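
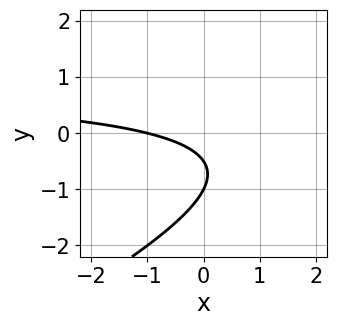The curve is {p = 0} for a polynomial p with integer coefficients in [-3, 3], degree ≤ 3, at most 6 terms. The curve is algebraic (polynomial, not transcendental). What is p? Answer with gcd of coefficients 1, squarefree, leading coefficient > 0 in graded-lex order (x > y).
x*y - 2*y^2 - x - 3*y - 1

First, deg p = 2. A generic line meets the curve in up to 2 points.
Then, against the integer gridlines: it crosses the y-axis at the gridline y = -1; one x-axis crossing is at x = -1.
Finally, matching integer coefficients to the picture gives p.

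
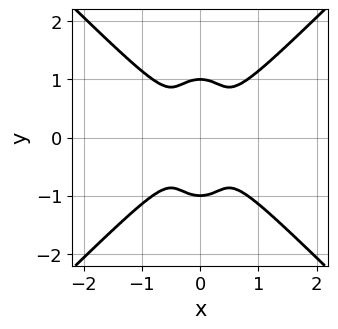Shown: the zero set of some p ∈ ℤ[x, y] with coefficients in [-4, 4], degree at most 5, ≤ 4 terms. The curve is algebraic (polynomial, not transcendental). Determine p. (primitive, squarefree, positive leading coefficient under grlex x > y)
First, the degree is 4 — the shape is more complex than any degree-3 curve.
Then, symmetries: the y ↦ −y reflection is a symmetry, so y appears only in even powers; the x ↦ −x reflection is a symmetry, so x appears only in even powers.
Then, against the integer gridlines: the y-axis gridline crossings are at y ∈ {-1, 1}.
Finally, these observations pin down the coefficients.

3*x^4 - 2*x^2*y^2 - y^4 + y^2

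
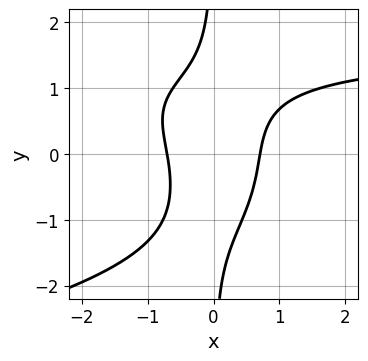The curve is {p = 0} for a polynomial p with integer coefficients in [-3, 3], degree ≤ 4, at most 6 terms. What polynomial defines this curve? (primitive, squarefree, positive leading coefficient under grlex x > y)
x*y^3 + x^2*y - 2*x^2 + 1

1. Degree: a generic line meets the curve in up to 4 points, so deg p = 4.
2. Checking where it meets the axes: it misses every integer gridline on the y-axis.
3. Solving for integer coefficients yields p as stated.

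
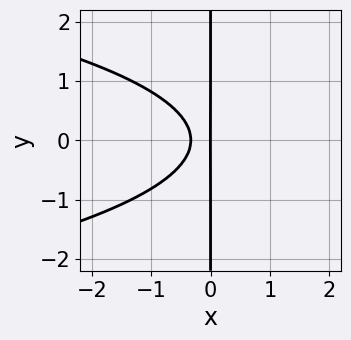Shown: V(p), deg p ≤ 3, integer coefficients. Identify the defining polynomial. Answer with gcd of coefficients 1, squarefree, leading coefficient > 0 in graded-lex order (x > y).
3*x*y^2 + 3*x^2 + x

deg p = 3. A generic line meets the curve in up to 3 points.
Symmetries: mirror symmetry y ↦ −y ⇒ only even powers of y.
Observable constraints: the visible y-axis segment lies entirely on the curve; it crosses the x-axis at the gridline x = 0.
Solving for integer coefficients yields p as stated.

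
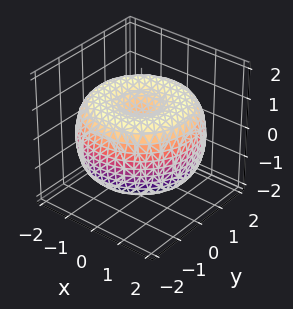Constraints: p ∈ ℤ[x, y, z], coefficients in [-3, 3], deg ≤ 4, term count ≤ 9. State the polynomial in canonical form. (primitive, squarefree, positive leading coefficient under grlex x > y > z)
x^4 + 2*x^2*y^2 + y^4 - 3*x^2 - 3*y^2 + 3*z^2 - 2

First, deg p = 4.
Next, symmetries: every cross-section ⟂ z is a circle, so x, y appear only via x² + y².
Next, from the visible intercepts: a circular section at z = 0 has radius between 1 and 2.
Finally, putting this together gives p.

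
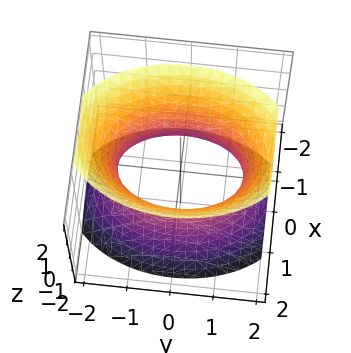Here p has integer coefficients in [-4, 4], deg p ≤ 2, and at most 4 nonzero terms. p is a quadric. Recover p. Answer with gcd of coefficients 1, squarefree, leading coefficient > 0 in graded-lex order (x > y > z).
2*x^2 + y^2 - z^2 - 2

(a) The degree is 2 — an hourglass — one-sheet hyperboloid; a quadric.
(b) Symmetries: mirror symmetry z ↦ −z ⇒ only even powers of z; the x ↦ −x reflection is a symmetry, so x appears only in even powers; it's symmetric under y → −y, forcing even powers of y.
(c) Checking where it meets the axes: the x-axis gridline crossings are at x ∈ {-1, 1}; it misses every integer gridline on the z-axis.
(d) Putting this together gives p.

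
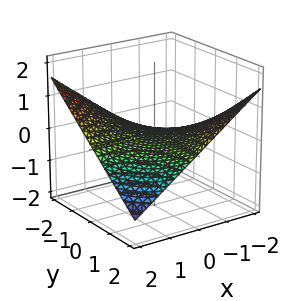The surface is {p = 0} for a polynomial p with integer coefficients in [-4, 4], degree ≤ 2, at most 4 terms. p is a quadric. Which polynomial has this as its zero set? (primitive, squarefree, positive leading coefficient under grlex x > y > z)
x*y + 3*z

1. The degree is 2 — a saddle surface; a quadric.
2. Checking where it meets the axes: the visible x-axis segment lies entirely on the surface; it meets the z-axis at z = 0 (among the integer gridlines); the visible y-axis segment lies entirely on the surface.
3. Solving for integer coefficients yields p as stated.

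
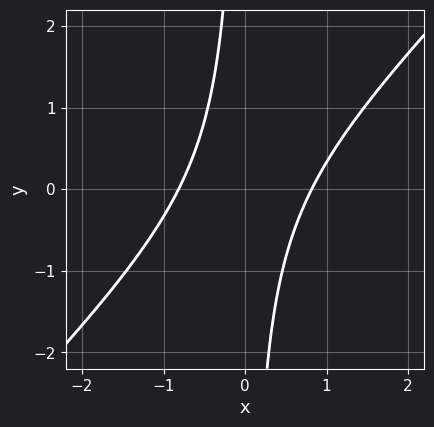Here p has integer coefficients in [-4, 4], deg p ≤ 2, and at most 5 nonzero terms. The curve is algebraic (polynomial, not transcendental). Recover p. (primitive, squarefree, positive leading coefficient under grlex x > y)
3*x^2 - 3*x*y - 2

First, degree: the shape is more complex than any degree-1 curve, so deg p = 2.
Next, reading off the gridlines: it misses every integer gridline on the y-axis.
Finally, fitting integer coefficients to these (and the overall shape) gives p.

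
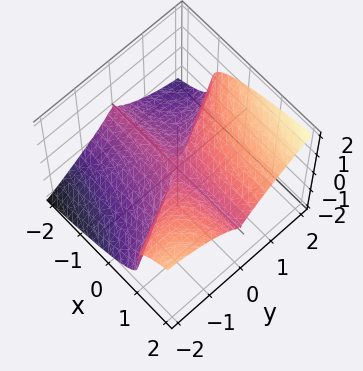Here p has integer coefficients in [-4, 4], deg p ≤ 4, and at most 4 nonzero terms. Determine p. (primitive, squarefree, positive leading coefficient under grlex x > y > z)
2*x*y^2 + y^3 - 3*z^3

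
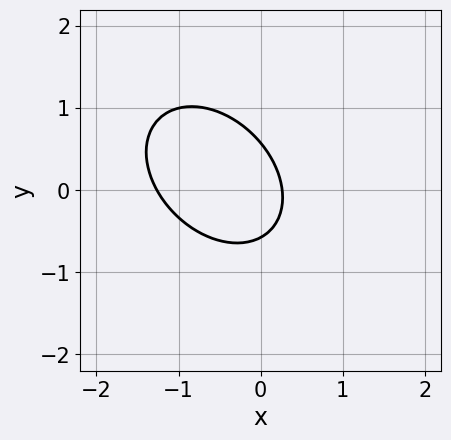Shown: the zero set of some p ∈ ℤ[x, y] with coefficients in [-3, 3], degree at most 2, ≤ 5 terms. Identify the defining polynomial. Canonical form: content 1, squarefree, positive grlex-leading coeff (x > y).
Degree: the shape is more complex than any degree-1 curve, so deg p = 2.
Solving for integer coefficients yields p as stated.

3*x^2 + 2*x*y + 3*y^2 + 3*x - 1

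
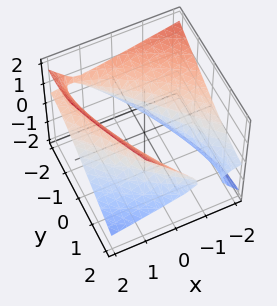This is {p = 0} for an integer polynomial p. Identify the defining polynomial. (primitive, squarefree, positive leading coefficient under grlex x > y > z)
1. Degree: no degree-1 surface has this shape, so deg p = 2.
2. Observable constraints: the surface avoids every integer z-axis point in the box.
3. Matching integer coefficients to the picture gives p.

x^2 + 2*x*y + 3*x*z + y^2 - 3*z^2 - 2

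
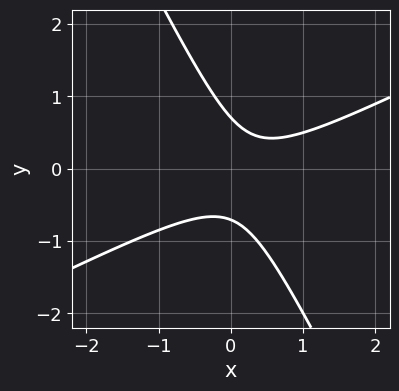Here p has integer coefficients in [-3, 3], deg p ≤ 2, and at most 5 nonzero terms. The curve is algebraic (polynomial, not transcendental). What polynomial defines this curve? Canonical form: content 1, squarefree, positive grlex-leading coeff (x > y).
The degree is 2 — the shape is more complex than any degree-1 curve.
From the axis intercepts and sections: the curve avoids every integer x-axis point in the box.
Solving for integer coefficients yields p as stated.

2*x^2 - 3*x*y - 2*y^2 - x + 1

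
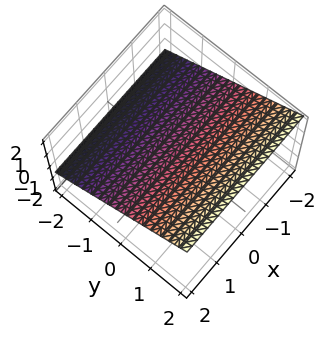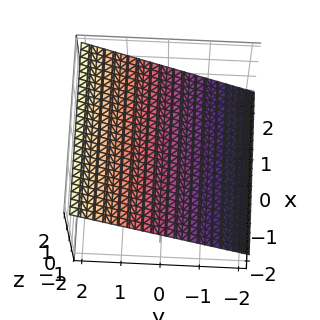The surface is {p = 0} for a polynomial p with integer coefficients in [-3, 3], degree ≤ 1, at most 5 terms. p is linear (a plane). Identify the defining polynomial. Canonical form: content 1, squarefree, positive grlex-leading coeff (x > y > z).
(a) deg p = 1. Every cross-section is a straight line — this is a plane.
(b) Against the integer gridlines: one y-axis crossing is at y = -1; it misses every integer gridline on the x-axis.
(c) Solving for integer coefficients yields p as stated.

2*y - 3*z + 2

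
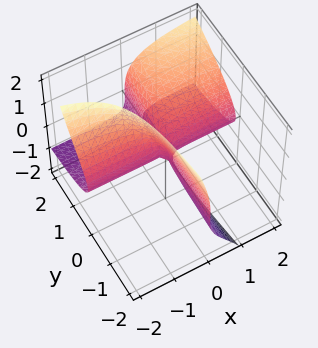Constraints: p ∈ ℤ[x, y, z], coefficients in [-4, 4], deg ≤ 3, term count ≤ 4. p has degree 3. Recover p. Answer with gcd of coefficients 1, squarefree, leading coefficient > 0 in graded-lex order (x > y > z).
2*x*y*z - 3*x*z^2 - z^3 + 3*x*y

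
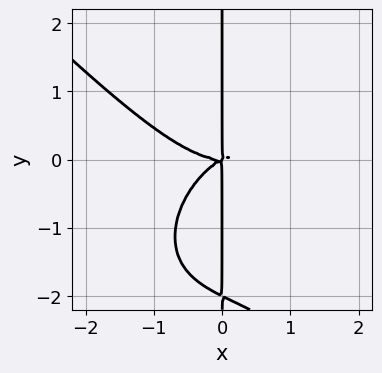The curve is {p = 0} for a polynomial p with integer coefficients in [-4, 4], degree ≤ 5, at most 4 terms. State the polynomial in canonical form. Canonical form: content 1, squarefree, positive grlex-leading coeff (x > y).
x^4 + x*y^3 - x^2*y + 2*x*y^2

(a) The degree is 4 — no degree-3 curve has this shape.
(b) Against the integer gridlines: the visible y-axis segment lies entirely on the curve.
(c) These observations pin down the coefficients.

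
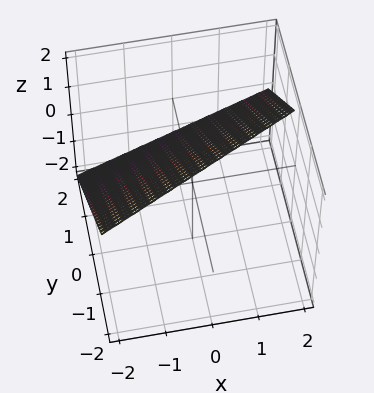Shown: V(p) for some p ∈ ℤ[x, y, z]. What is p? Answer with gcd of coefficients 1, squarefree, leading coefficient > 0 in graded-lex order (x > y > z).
x - 2*y - 2*z + 2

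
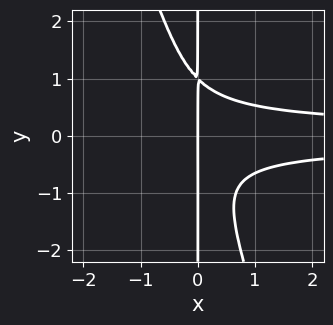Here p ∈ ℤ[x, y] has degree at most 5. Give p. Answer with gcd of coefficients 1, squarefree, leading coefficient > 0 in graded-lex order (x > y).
3*x^2*y^2 + x*y^3 - x

Degree: a generic line meets the curve in up to 4 points, so deg p = 4.
From the axis intercepts and sections: the visible y-axis segment lies entirely on the curve; it meets the x-axis at x = 0 (among the integer gridlines).
Fitting integer coefficients to these (and the overall shape) gives p.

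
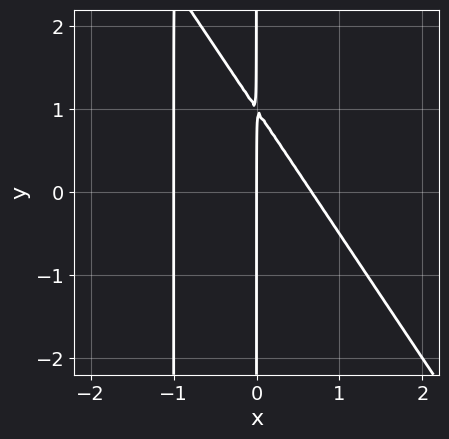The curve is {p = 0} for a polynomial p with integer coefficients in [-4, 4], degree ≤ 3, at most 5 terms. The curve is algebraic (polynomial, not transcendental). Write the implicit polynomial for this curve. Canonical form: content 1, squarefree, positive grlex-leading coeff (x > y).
First, degree: the shape is more complex than any degree-2 curve, so deg p = 3.
Then, checking where it meets the axes: the visible y-axis segment lies entirely on the curve; among the integer gridlines, it crosses the x-axis at x ∈ {-1, 0}.
Finally, the integer polynomial consistent with all of this is the stated p.

3*x^3 + 2*x^2*y + x^2 + 2*x*y - 2*x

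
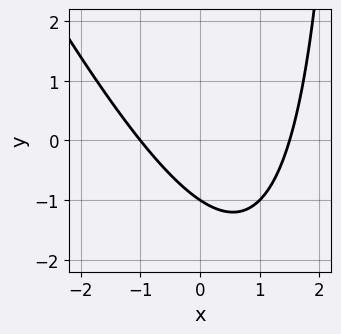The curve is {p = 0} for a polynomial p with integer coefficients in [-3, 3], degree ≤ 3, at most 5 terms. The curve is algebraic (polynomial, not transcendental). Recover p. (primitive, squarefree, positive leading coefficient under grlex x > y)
First, degree: no degree-1 curve has this shape, so deg p = 2.
Next, checking where it meets the axes: one y-axis crossing is at y = -1; one x-axis crossing is at x = -1.
Finally, matching integer coefficients to the picture gives p.

2*x^2 + x*y - x - 3*y - 3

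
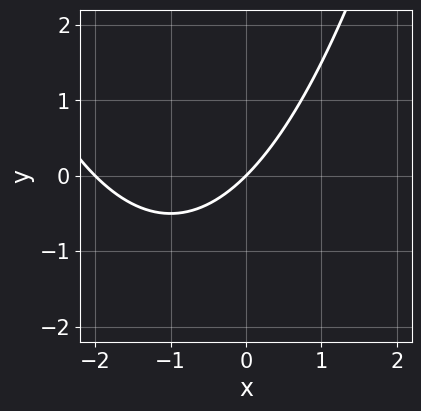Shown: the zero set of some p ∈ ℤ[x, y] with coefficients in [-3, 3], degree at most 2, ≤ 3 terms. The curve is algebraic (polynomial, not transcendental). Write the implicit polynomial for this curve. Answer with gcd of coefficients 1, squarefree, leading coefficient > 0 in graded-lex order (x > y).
(a) Degree: no degree-1 curve has this shape, so deg p = 2.
(b) Observable constraints: one y-axis crossing is at y = 0; the x-axis gridline crossings are at x ∈ {-2, 0}.
(c) Putting this together gives p.

x^2 + 2*x - 2*y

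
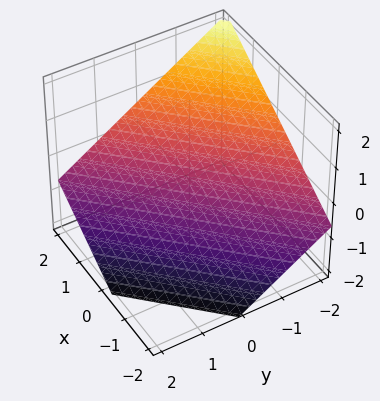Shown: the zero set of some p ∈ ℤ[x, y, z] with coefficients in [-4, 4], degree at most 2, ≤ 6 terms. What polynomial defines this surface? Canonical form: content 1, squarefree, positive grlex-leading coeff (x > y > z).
2*x - 2*y - 3*z - 2

First, the degree is 1 — every cross-section is a straight line — this is a plane.
Next, checking where it meets the axes: one y-axis crossing is at y = -1; it meets the x-axis at x = 1 (among the integer gridlines).
Finally, solving for integer coefficients yields p as stated.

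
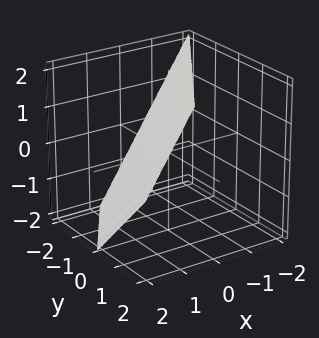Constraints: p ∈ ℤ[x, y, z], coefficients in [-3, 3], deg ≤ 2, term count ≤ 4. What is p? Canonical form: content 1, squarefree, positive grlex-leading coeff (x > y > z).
3*x - 2*y + 2*z - 2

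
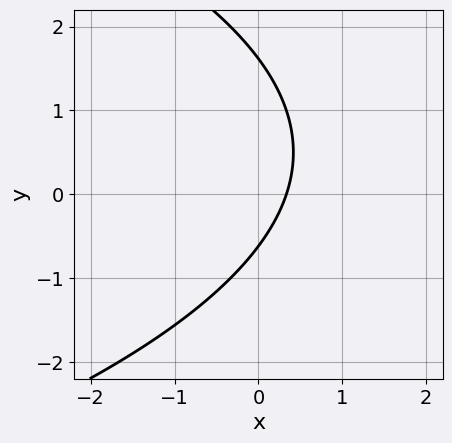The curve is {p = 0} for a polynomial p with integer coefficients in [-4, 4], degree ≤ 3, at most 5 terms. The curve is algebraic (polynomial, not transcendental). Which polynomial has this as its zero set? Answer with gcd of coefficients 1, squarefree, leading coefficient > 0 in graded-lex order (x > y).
y^2 + 3*x - y - 1

1. Degree: a generic line meets the curve in up to 2 points, so deg p = 2.
2. The integer polynomial consistent with all of this is the stated p.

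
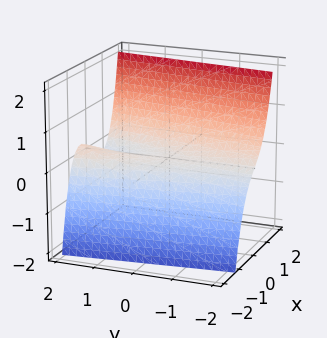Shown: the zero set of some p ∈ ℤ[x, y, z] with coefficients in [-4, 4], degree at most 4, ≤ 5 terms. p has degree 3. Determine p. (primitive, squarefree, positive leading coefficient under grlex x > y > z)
2*x^3 - x*y - 3*z

1. deg p = 3. No degree-2 surface has this shape.
2. Checking where it meets the axes: every point of the y-axis in the box is on the surface; one x-axis crossing is at x = 0; it meets the z-axis at z = 0 (among the integer gridlines).
3. These observations pin down the coefficients.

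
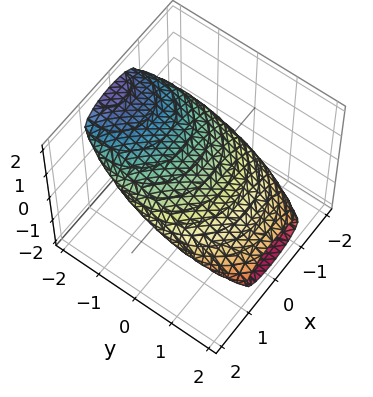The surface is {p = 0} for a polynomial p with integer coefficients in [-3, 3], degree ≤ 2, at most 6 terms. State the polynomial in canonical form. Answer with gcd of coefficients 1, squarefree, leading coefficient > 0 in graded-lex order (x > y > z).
x^2 + y^2 + 3*y*z + 3*z^2 - 2

First, the degree is 2 — no degree-1 surface has this shape.
Finally, matching integer coefficients to the picture gives p.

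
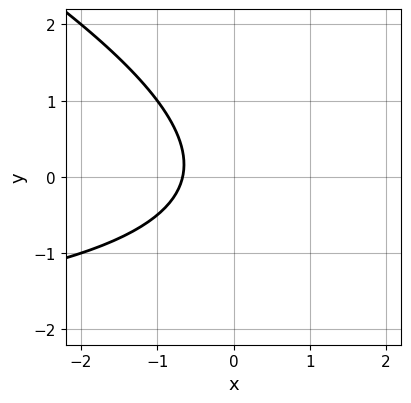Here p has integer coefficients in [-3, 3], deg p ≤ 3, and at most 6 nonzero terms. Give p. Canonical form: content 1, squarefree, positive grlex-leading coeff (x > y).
x*y + 2*y^2 + 3*x + 2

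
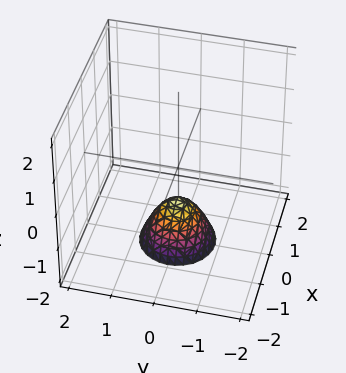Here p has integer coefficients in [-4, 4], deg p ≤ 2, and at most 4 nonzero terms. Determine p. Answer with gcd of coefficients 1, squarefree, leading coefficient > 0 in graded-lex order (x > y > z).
1. The degree is 2 — no degree-1 surface has this shape.
2. Symmetry: every cross-section ⟂ z is a circle, so x, y appear only via x² + y².
3. Reading off the gridlines: it meets the z-axis at z = -1 (among the integer gridlines); a circular section at z = -2 has radius between 0 and 1.
4. Solving for integer coefficients yields p as stated.

3*x^2 + 3*y^2 + 2*z + 2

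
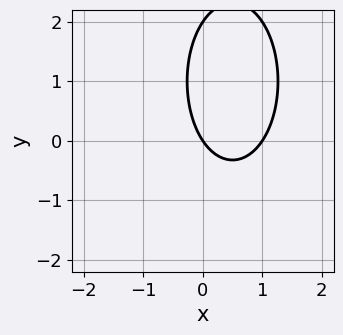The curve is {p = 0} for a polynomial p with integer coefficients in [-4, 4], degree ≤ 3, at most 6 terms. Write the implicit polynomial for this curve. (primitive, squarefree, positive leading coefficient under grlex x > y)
3*x^2 + y^2 - 3*x - 2*y

First, the degree is 2 — the shape is more complex than any degree-1 curve.
Next, from the axis intercepts and sections: among the integer gridlines, it crosses the x-axis at x ∈ {0, 1}; among the integer gridlines, it crosses the y-axis at y ∈ {0, 2}.
Finally, fitting integer coefficients to these (and the overall shape) gives p.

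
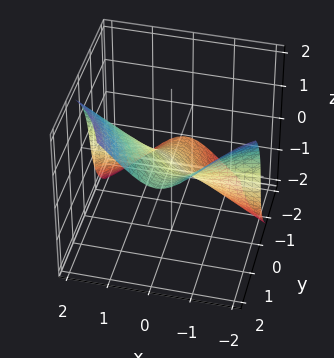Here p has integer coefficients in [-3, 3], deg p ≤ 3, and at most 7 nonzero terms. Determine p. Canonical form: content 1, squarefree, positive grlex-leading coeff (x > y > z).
3*x^2*y - z^3 + 2*x + 2*y - 3*z

Degree: a generic line meets the surface in up to 3 points, so deg p = 3.
From the visible intercepts: it meets the z-axis at z = 0 (among the integer gridlines); it meets the x-axis at x = 0 (among the integer gridlines).
Assembling these constraints gives the stated polynomial.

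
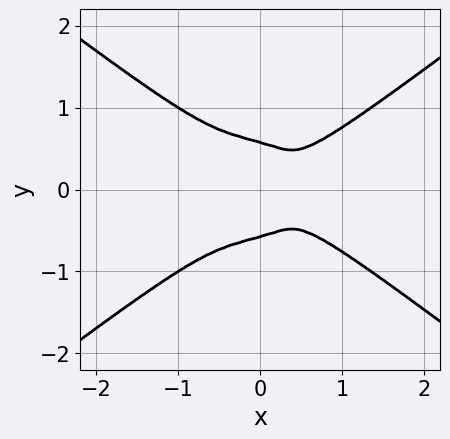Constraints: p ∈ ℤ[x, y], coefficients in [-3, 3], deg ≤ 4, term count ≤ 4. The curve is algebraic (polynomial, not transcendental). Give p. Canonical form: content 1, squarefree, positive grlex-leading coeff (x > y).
x^4 - 3*y^4 - x*y^2 + y^2

1. The degree is 4 — the shape is more complex than any degree-3 curve.
2. Symmetries: it's symmetric under y → −y, forcing even powers of y.
3. These observations pin down the coefficients.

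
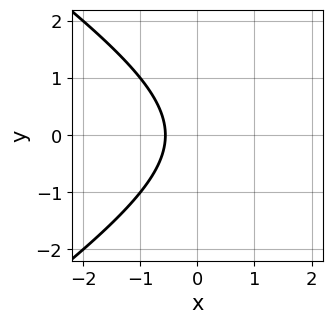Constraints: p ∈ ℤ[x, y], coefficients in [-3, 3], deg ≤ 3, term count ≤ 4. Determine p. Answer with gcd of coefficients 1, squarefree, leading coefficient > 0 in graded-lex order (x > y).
1. The degree is 2 — the shape is more complex than any degree-1 curve.
2. Symmetries: mirror symmetry y ↦ −y ⇒ only even powers of y.
3. Checking where it meets the axes: it misses every integer gridline on the y-axis.
4. Together with the visible shape, these determine p as stated.

x^2 - 2*y^2 - 3*x - 2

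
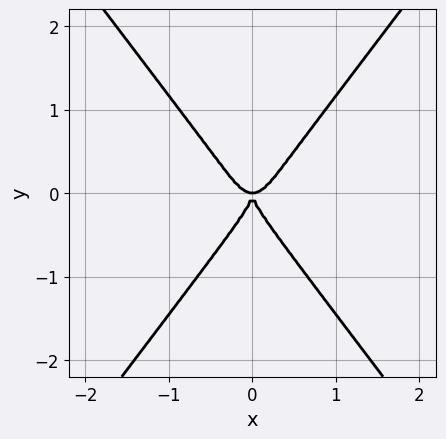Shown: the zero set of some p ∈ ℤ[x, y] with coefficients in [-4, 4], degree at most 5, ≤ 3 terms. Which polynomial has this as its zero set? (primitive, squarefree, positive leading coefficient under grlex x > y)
1. deg p = 4.
2. Symmetries: mirror symmetry x ↦ −x ⇒ only even powers of x.
3. From the visible intercepts: it meets the y-axis at y = 0 (among the integer gridlines); one x-axis crossing is at x = 0.
4. Together with the visible shape, these determine p as stated.

3*x^4 - y^4 - x^2*y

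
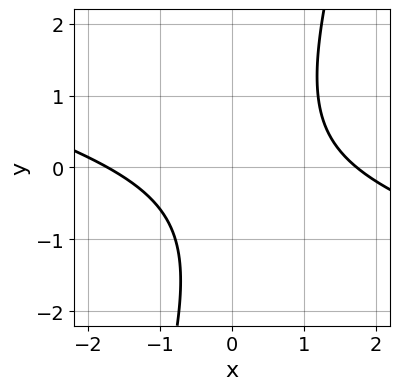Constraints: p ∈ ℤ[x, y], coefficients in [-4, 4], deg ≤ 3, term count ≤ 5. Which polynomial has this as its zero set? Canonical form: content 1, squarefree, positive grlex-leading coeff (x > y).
x^2 + 3*x*y - y^2 - y - 3

1. deg p = 2. A generic line meets the curve in up to 2 points.
2. From the visible intercepts: no y-intercept at any integer in the box.
3. These observations pin down the coefficients.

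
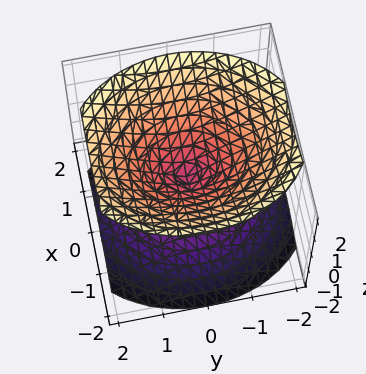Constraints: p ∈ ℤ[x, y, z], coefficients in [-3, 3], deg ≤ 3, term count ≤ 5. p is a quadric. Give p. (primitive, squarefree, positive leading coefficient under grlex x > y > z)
First, there are 2 components. Treating them together as one polynomial.
Next, degree: a double cone through the origin; a quadric, so deg p = 2.
Then, symmetries: it's symmetric under z → −z, forcing even powers of z; the y ↦ −y reflection is a symmetry, so y appears only in even powers; mirror symmetry x ↦ −x ⇒ only even powers of x.
Then, against the integer gridlines: it crosses the z-axis at the gridline z = 0; it meets the x-axis at x = 0 (among the integer gridlines); one y-axis crossing is at y = 0.
Finally, the integer polynomial consistent with all of this is the stated p.

3*x^2 + 2*y^2 - 3*z^2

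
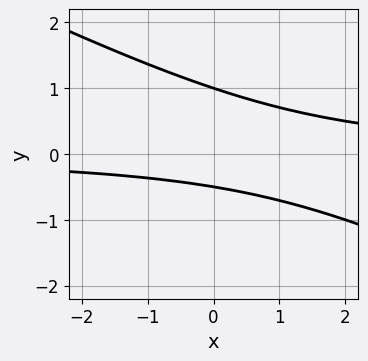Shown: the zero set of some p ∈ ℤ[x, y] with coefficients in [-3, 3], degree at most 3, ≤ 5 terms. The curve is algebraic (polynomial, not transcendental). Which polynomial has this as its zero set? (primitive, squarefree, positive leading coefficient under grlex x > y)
x*y + 2*y^2 - y - 1

Degree: the shape is more complex than any degree-1 curve, so deg p = 2.
Reading off the gridlines: it misses every integer gridline on the x-axis; one y-axis crossing is at y = 1.
The integer polynomial consistent with all of this is the stated p.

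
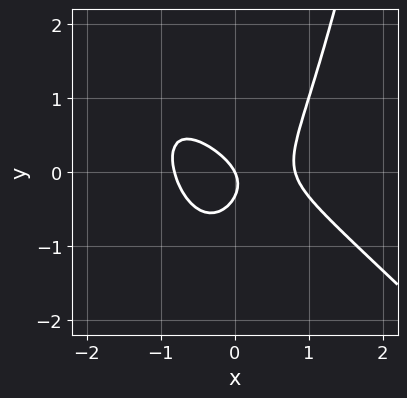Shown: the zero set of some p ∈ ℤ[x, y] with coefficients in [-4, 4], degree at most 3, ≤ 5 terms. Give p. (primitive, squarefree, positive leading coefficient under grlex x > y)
3*x^3 + 3*x^2*y - 3*y^2 - 2*x - y

First, the degree is 3 — a generic line meets the curve in up to 3 points.
Next, from the visible intercepts: one y-axis crossing is at y = 0; one x-axis crossing is at x = 0.
Finally, the integer polynomial consistent with all of this is the stated p.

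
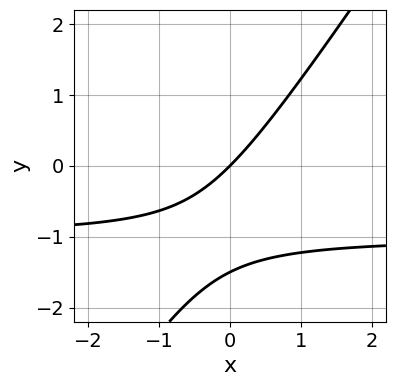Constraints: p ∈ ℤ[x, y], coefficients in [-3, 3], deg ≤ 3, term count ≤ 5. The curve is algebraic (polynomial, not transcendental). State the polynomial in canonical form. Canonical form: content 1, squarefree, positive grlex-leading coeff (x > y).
(a) deg p = 2. A generic line meets the curve in up to 2 points.
(b) Reading off the gridlines: one y-axis crossing is at y = 0; it meets the x-axis at x = 0 (among the integer gridlines).
(c) Assembling these constraints gives the stated polynomial.

3*x*y - 2*y^2 + 3*x - 3*y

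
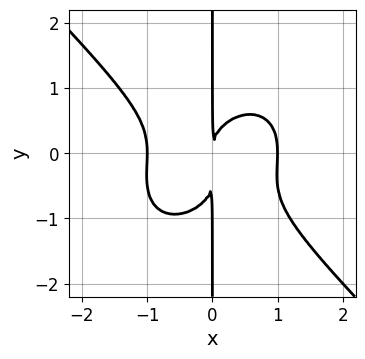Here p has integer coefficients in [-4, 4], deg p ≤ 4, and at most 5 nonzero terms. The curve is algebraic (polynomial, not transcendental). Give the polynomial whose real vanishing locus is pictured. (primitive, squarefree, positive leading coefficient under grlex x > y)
2*x^4 + 2*x*y^3 + x*y^2 - 2*x^2

1. The degree is 4 — the shape is more complex than any degree-3 curve.
2. Reading off the gridlines: among the integer gridlines, it crosses the x-axis at x ∈ {-1, 1}; the visible y-axis segment lies entirely on the curve.
3. Matching integer coefficients to the picture gives p.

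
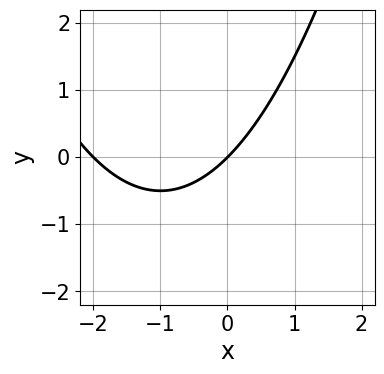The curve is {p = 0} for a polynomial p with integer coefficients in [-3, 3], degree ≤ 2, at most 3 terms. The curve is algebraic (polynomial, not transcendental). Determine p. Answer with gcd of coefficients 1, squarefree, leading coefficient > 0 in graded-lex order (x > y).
(a) The degree is 2 — the shape is more complex than any degree-1 curve.
(b) Against the integer gridlines: one y-axis crossing is at y = 0; the x-axis gridline crossings are at x ∈ {-2, 0}.
(c) These observations pin down the coefficients.

x^2 + 2*x - 2*y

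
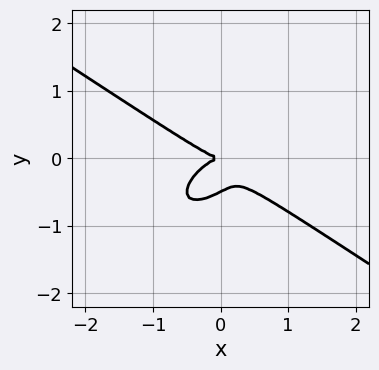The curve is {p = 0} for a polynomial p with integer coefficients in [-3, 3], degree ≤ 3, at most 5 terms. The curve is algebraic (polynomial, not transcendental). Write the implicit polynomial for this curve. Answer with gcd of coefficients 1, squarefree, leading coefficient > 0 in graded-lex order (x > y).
x^3 - x*y^2 + 2*y^3 + y^2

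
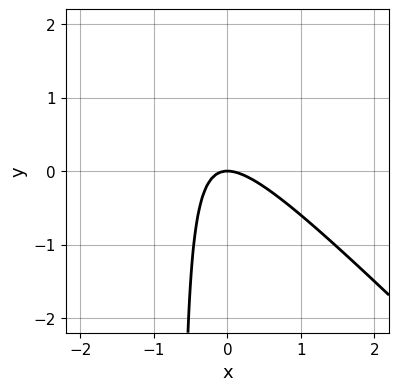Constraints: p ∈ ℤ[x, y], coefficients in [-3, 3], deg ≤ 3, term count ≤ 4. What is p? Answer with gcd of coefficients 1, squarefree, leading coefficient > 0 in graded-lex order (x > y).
3*x^2 + 3*x*y + 2*y

First, deg p = 2.
Next, reading off the gridlines: it meets the x-axis at x = 0 (among the integer gridlines); it meets the y-axis at y = 0 (among the integer gridlines).
Finally, putting this together gives p.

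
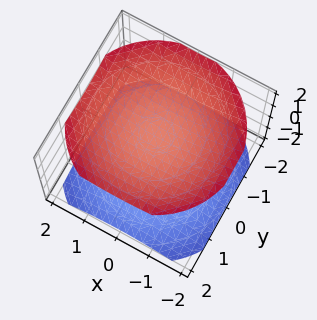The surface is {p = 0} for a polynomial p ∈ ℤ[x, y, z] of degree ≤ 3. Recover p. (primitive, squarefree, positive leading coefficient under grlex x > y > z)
(a) The picture has 2 separate pieces. Treating them together as one polynomial.
(b) Degree: two separate bowl-shaped sheets opening away from each other; a quadric, so deg p = 2.
(c) Symmetries: mirror symmetry z ↦ −z ⇒ only even powers of z; the z-axis is an axis of rotation, so x and y enter only as x² + y².
(d) From the axis intercepts and sections: the surface avoids every integer y-axis point in the box; the surface avoids every integer x-axis point in the box.
(e) Solving for integer coefficients yields p as stated.

x^2 + y^2 - 2*z^2 + 3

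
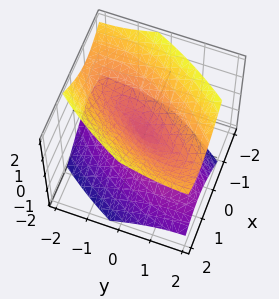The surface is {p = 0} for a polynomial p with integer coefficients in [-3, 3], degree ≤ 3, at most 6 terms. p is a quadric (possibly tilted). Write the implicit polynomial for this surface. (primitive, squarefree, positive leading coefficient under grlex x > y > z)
First, deg p = 2. No degree-1 surface has this shape.
Next, from the axis intercepts and sections: it crosses the x-axis at the gridline x = 0; one z-axis crossing is at z = 0.
Finally, putting this together gives p.

2*x^2 - 2*x*y + y^2 - 2*z^2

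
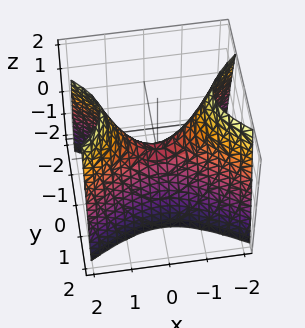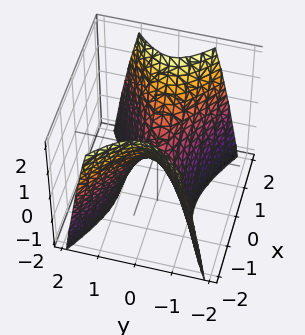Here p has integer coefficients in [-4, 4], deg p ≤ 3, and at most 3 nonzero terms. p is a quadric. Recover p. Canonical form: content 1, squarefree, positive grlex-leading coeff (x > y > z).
1. The degree is 2 — a saddle surface; a quadric.
2. Symmetries: mirror symmetry x ↦ −x ⇒ only even powers of x; it's symmetric under y → −y, forcing even powers of y.
3. From the visible intercepts: it crosses the y-axis at the gridline y = 0; one z-axis crossing is at z = 0; it meets the x-axis at x = 0 (among the integer gridlines).
4. Together with the visible shape, these determine p as stated.

x^2 - 2*y^2 - z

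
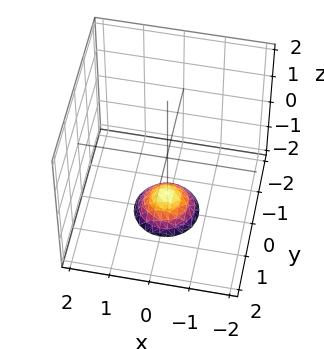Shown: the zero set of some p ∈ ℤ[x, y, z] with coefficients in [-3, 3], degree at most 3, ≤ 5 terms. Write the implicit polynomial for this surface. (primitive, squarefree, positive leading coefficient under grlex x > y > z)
(a) Degree: no degree-1 surface has this shape, so deg p = 2.
(b) Symmetries: rotational symmetry about the z-axis ⇒ p depends on x, y only through x² + y².
(c) Against the integer gridlines: no x-intercept at any integer in the box; it misses every integer gridline on the y-axis; a circular section at z = -2 has radius between 0 and 1.
(d) Matching integer coefficients to the picture gives p.

2*x^2 + 2*y^2 + 2*z + 3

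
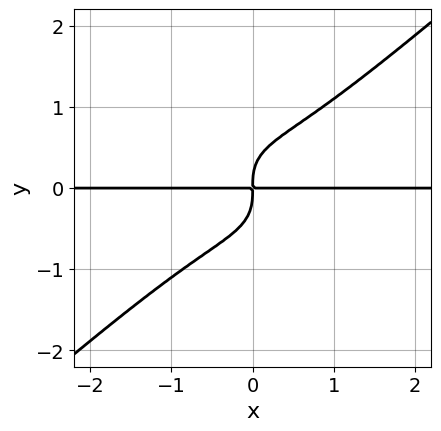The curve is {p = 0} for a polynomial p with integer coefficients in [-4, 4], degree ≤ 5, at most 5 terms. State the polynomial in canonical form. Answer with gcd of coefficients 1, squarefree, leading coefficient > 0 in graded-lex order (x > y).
2*x^3*y - 3*y^4 + 2*x*y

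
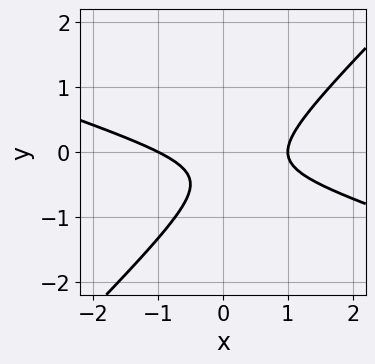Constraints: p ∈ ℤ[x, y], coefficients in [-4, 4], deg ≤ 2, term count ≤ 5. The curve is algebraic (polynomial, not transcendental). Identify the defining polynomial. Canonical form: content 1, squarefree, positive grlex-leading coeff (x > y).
x^2 + 2*x*y - 3*y^2 - 2*y - 1

First, deg p = 2. The shape is more complex than any degree-1 curve.
Next, reading off the gridlines: no y-intercept at any integer in the box; the x-axis gridline crossings are at x ∈ {-1, 1}.
Finally, solving for integer coefficients yields p as stated.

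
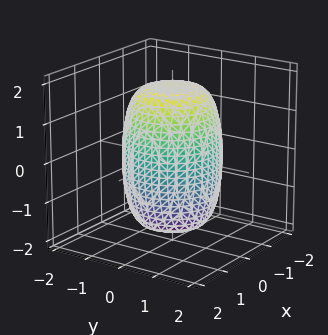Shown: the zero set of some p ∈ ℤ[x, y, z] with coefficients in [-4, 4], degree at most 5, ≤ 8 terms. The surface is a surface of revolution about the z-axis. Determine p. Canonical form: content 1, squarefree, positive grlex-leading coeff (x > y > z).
2*x^4 + 4*x^2*y^2 + 2*y^4 - x^2 - y^2 + z^2 - 3

1. Degree: a generic line meets the surface in up to 4 points, so deg p = 4.
2. Symmetries: rotational symmetry about the z-axis ⇒ p depends on x, y only through x² + y².
3. Reading off the gridlines: a circular section at z = 1 has radius between 1 and 2.
4. Putting this together gives p.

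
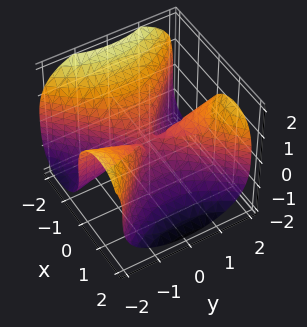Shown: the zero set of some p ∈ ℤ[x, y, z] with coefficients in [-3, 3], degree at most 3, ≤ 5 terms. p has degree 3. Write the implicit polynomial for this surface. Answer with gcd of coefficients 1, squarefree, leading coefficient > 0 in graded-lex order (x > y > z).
(a) Degree: no degree-2 surface has this shape, so deg p = 3.
(b) Reading off the gridlines: one z-axis crossing is at z = 0; the visible y-axis segment lies entirely on the surface; it crosses the x-axis at the gridline x = 0.
(c) Together with the visible shape, these determine p as stated.

x^3 - x*y^2 + z^3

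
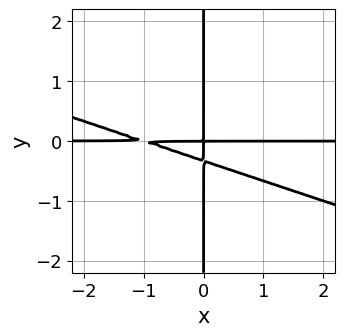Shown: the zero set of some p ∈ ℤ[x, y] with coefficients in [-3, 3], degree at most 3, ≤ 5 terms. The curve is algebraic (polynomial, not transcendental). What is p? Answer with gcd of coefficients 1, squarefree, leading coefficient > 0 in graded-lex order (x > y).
First, degree: the shape is more complex than any degree-2 curve, so deg p = 3.
Then, against the integer gridlines: every point of the x-axis in the box is on the curve; every point of the y-axis in the box is on the curve.
Finally, fitting integer coefficients to these (and the overall shape) gives p.

x^2*y + 3*x*y^2 + x*y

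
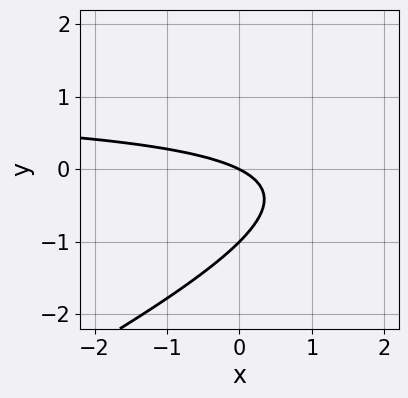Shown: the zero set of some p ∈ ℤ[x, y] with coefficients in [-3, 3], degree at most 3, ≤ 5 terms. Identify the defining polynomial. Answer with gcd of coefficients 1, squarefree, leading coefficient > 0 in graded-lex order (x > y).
1. Degree: no degree-1 curve has this shape, so deg p = 2.
2. Checking where it meets the axes: one x-axis crossing is at x = 0; among the integer gridlines, it crosses the y-axis at y ∈ {-1, 0}.
3. Putting this together gives p.

x*y - 2*y^2 - x - 2*y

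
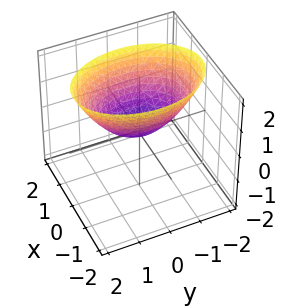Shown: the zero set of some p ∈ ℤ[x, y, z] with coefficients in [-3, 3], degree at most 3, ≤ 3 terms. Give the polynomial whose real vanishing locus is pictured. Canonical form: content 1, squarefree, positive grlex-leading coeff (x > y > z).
2*x^2 + y^2 - 2*z

(a) The degree is 2 — a single bowl opening along one axis; a quadric.
(b) Symmetries: it's symmetric under x → −x, forcing even powers of x; it's symmetric under y → −y, forcing even powers of y.
(c) Observable constraints: it meets the x-axis at x = 0 (among the integer gridlines); one y-axis crossing is at y = 0.
(d) The integer polynomial consistent with all of this is the stated p.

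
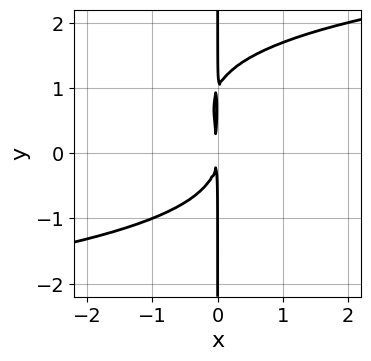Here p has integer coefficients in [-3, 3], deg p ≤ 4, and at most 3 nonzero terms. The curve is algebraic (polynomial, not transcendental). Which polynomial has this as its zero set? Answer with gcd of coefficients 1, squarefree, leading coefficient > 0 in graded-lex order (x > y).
x*y^3 - x*y^2 - 2*x^2

The degree is 4 — no degree-3 curve has this shape.
Against the integer gridlines: every point of the y-axis in the box is on the curve.
Solving for integer coefficients yields p as stated.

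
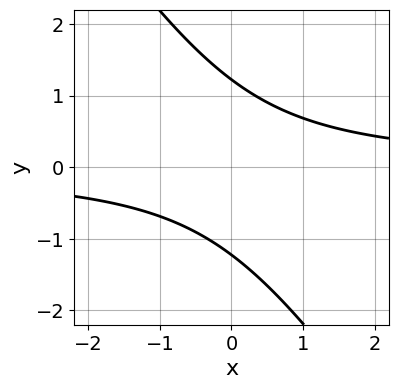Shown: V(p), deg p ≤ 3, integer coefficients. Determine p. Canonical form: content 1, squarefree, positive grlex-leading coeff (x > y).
3*x*y + 2*y^2 - 3

First, degree: the shape is more complex than any degree-1 curve, so deg p = 2.
Then, from the visible intercepts: it misses every integer gridline on the x-axis.
Finally, solving for integer coefficients yields p as stated.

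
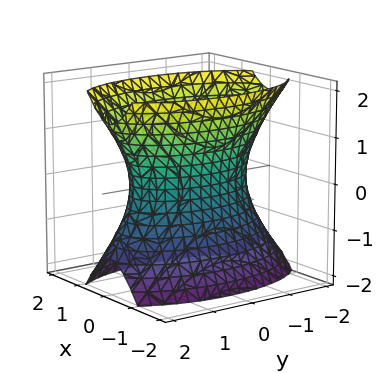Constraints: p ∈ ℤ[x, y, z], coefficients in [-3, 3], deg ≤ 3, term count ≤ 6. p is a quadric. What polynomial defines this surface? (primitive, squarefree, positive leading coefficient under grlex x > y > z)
The degree is 2 — one connected sheet with a waist; a quadric.
Symmetries: it's symmetric under z → −z, forcing even powers of z; mirror symmetry y ↦ −y ⇒ only even powers of y; the x ↦ −x reflection is a symmetry, so x appears only in even powers.
Against the integer gridlines: the surface avoids every integer z-axis point in the box.
Matching integer coefficients to the picture gives p.

3*x^2 + y^2 - z^2 - 2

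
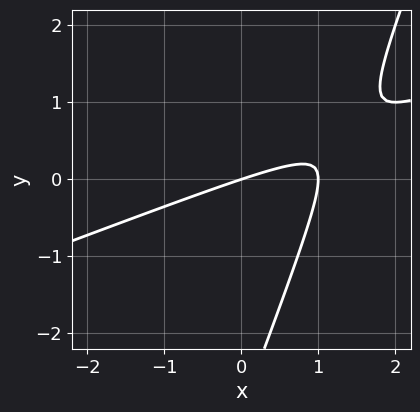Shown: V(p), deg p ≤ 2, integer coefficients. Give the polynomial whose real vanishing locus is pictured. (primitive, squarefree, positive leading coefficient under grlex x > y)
deg p = 2. A generic line meets the curve in up to 2 points.
Reading off the gridlines: it crosses the y-axis at the gridline y = 0; the x-axis gridline crossings are at x ∈ {0, 1}.
Solving for integer coefficients yields p as stated.

x^2 - 3*x*y + y^2 - x + 3*y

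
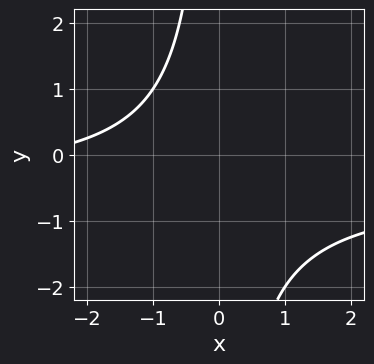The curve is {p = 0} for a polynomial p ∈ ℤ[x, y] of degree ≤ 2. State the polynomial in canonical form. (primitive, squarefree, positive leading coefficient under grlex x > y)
2*x*y + x + 3

The degree is 2 — the shape is more complex than any degree-1 curve.
Reading off the gridlines: it misses every integer gridline on the y-axis; the curve avoids every integer x-axis point in the box.
The integer polynomial consistent with all of this is the stated p.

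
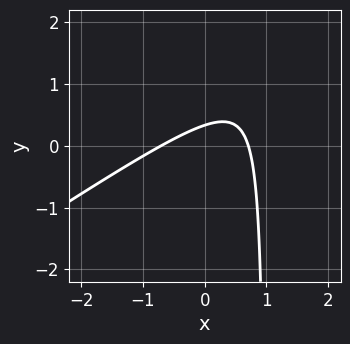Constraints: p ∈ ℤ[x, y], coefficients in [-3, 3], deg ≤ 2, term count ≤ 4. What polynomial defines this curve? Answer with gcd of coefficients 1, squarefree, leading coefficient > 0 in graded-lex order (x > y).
2*x^2 - 3*x*y + 3*y - 1

First, degree: a generic line meets the curve in up to 2 points, so deg p = 2.
Finally, the integer polynomial consistent with all of this is the stated p.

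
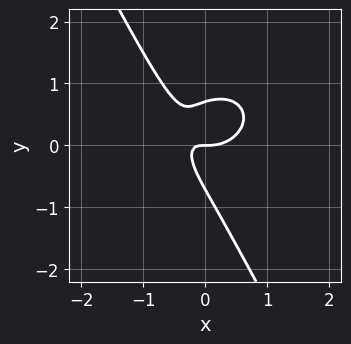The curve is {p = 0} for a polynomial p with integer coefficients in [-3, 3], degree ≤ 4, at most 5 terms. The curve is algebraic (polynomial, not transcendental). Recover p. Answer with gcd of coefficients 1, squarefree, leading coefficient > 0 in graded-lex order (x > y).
3*x^3 + 3*x*y^2 + 2*y^3 - 3*x*y - y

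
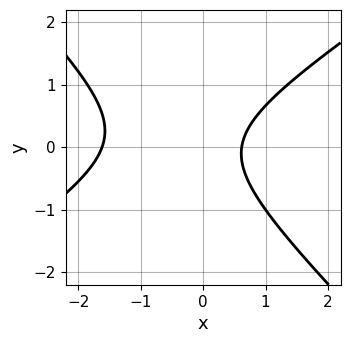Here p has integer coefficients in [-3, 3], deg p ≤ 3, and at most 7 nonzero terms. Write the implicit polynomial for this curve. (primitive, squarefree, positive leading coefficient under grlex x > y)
(a) The degree is 2 — a generic line meets the curve in up to 2 points.
(b) From the axis intercepts and sections: the curve avoids every integer y-axis point in the box.
(c) Matching integer coefficients to the picture gives p.

2*x^2 - x*y - 3*y^2 + 2*x - 2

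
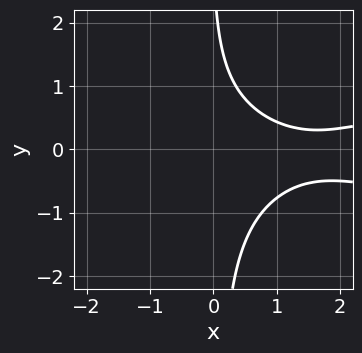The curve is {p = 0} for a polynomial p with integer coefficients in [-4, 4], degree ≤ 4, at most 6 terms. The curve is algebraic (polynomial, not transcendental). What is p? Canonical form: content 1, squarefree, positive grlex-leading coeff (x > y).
deg p = 3. No degree-2 curve has this shape.
From the visible intercepts: no y-intercept at any integer in the box; the curve avoids every integer x-axis point in the box.
Together with the visible shape, these determine p as stated.

3*x*y^2 - x^2 + 3*x + y - 3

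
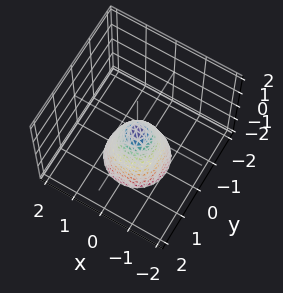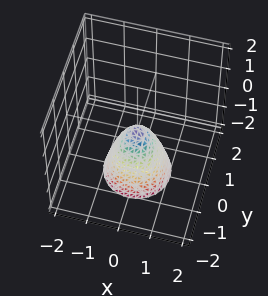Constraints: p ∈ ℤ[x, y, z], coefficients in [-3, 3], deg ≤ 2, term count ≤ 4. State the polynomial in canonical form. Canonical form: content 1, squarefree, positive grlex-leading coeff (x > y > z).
2*x^2 + 2*y^2 + z

1. Degree: a paraboloid; a quadric, so deg p = 2.
2. Symmetry: the surface is invariant under rotation about z: p = q(x² + y², z).
3. Checking where it meets the axes: one z-axis crossing is at z = 0; a circular section at z = -2 has radius exactly 1.
4. The integer polynomial consistent with all of this is the stated p.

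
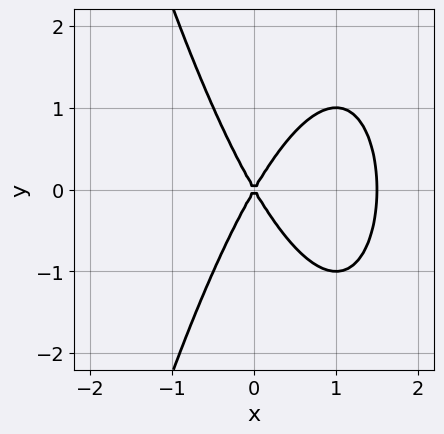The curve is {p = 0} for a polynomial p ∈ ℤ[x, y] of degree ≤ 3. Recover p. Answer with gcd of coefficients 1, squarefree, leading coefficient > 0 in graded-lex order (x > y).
First, degree: no degree-2 curve has this shape, so deg p = 3.
Then, symmetries: the y ↦ −y reflection is a symmetry, so y appears only in even powers.
Then, from the axis intercepts and sections: one x-axis crossing is at x = 0; it meets the y-axis at y = 0 (among the integer gridlines).
Finally, together with the visible shape, these determine p as stated.

2*x^3 - 3*x^2 + y^2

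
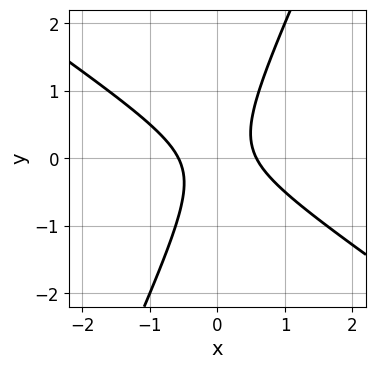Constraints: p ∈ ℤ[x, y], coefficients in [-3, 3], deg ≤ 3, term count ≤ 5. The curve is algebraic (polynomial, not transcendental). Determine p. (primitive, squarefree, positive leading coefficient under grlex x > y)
3*x^2 + 3*x*y - 2*y^2 - 1

1. The degree is 2 — no degree-1 curve has this shape.
2. From the axis intercepts and sections: it misses every integer gridline on the y-axis.
3. Assembling these constraints gives the stated polynomial.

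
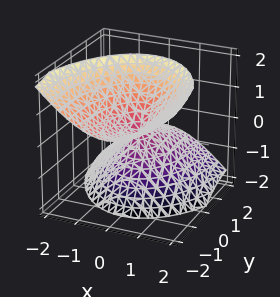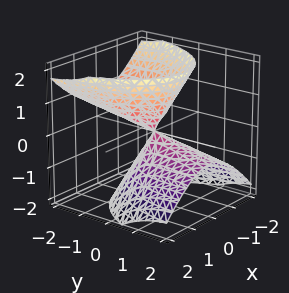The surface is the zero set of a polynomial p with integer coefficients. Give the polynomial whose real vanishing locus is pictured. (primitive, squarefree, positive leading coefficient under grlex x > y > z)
1. The picture has 2 separate pieces. Treating them together as one polynomial.
2. deg p = 2. No degree-1 surface has this shape.
3. From the axis intercepts and sections: it meets the z-axis at z = 0 (among the integer gridlines); it crosses the y-axis at the gridline y = 0; it crosses the x-axis at the gridline x = 0.
4. Solving for integer coefficients yields p as stated.

3*x^2 + y^2 + 3*y*z - 2*z^2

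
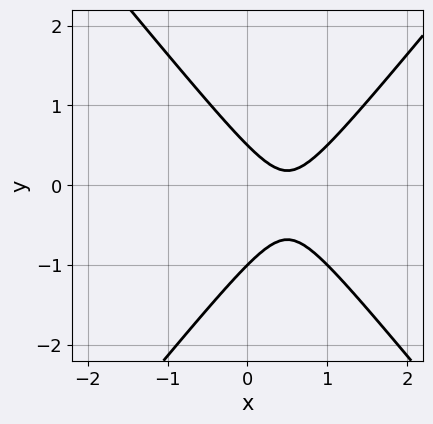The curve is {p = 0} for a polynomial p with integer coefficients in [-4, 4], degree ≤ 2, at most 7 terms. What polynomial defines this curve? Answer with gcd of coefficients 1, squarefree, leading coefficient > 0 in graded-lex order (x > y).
3*x^2 - 2*y^2 - 3*x - y + 1

(a) The degree is 2 — a generic line meets the curve in up to 2 points.
(b) Against the integer gridlines: no x-intercept at any integer in the box; it crosses the y-axis at the gridline y = -1.
(c) Solving for integer coefficients yields p as stated.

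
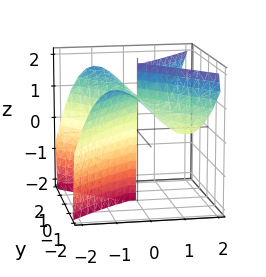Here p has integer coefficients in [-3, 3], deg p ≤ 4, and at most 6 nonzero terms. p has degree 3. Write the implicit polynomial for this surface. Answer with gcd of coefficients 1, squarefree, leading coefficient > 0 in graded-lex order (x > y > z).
3*x^3 - 2*x*y^2 - 2*y^2*z + 2*y^2

First, degree: the shape is more complex than any degree-2 surface, so deg p = 3.
Next, observable constraints: it meets the x-axis at x = 0 (among the integer gridlines); every point of the z-axis in the box is on the surface; it meets the y-axis at y = 0 (among the integer gridlines).
Finally, assembling these constraints gives the stated polynomial.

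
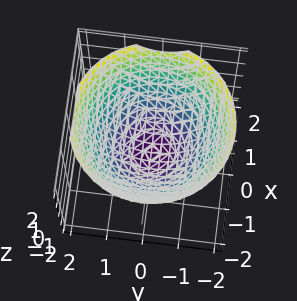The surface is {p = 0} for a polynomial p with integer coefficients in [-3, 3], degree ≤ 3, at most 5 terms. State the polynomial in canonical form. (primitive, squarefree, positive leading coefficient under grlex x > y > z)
2*x^2 + 2*y^2 - 3*z - 3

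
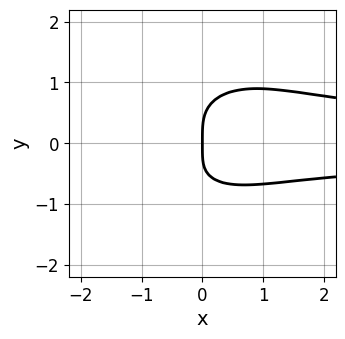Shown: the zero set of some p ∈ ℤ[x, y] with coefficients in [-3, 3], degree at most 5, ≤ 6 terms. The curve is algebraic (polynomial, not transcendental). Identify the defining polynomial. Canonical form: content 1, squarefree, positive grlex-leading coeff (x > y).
2*x^2*y^2 + 2*y^4 - x*y - 2*x

(a) deg p = 4.
(b) Reading off the gridlines: it crosses the y-axis at the gridline y = 0; it crosses the x-axis at the gridline x = 0.
(c) Putting this together gives p.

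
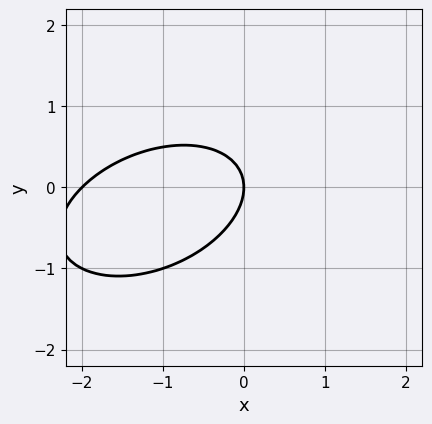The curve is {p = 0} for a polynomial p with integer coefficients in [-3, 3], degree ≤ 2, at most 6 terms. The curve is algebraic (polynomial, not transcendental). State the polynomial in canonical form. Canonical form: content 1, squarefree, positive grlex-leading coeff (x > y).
The degree is 2 — a generic line meets the curve in up to 2 points.
From the axis intercepts and sections: among the integer gridlines, it crosses the x-axis at x ∈ {-2, 0}; it meets the y-axis at y = 0 (among the integer gridlines).
These observations pin down the coefficients.

x^2 - x*y + 2*y^2 + 2*x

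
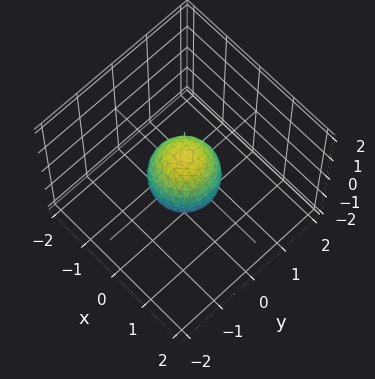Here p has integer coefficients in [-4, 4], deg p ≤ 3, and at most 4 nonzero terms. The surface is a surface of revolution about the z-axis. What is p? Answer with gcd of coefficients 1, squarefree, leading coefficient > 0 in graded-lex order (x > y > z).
3*x^2 + 3*y^2 + 2*z^2 - 2

1. The degree is 2 — the shape is more complex than any degree-1 surface.
2. By symmetry, the surface is invariant under rotation about z: p = q(x² + y², z).
3. Observable constraints: the z-axis gridline crossings are at z ∈ {-1, 1}; a circular section at z = 0 has radius between 0 and 1.
4. These observations pin down the coefficients.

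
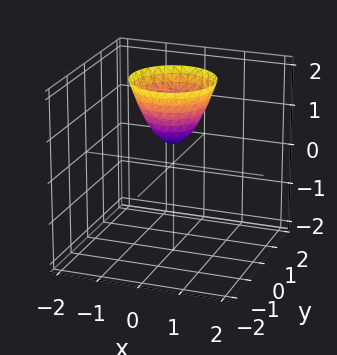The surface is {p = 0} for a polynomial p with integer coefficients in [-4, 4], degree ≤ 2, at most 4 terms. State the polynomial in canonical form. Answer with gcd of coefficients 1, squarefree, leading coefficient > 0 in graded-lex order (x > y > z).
3*x^2 + 3*y^2 - 2*z + 1

1. The degree is 2 — a generic line meets the surface in up to 2 points.
2. Symmetry: every cross-section ⟂ z is a circle, so x, y appear only via x² + y².
3. Checking where it meets the axes: no x-intercept at any integer in the box; a circular section at z = 2 has radius exactly 1; no y-intercept at any integer in the box.
4. Fitting integer coefficients to these (and the overall shape) gives p.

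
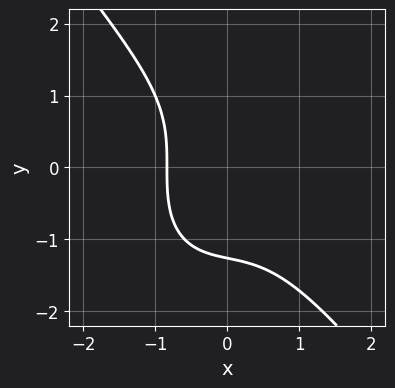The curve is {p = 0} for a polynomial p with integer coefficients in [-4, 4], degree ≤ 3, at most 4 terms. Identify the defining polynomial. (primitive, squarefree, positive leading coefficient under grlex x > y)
2*x^3 + y^3 + x + 2

(a) Degree: no degree-2 curve has this shape, so deg p = 3.
(b) Matching integer coefficients to the picture gives p.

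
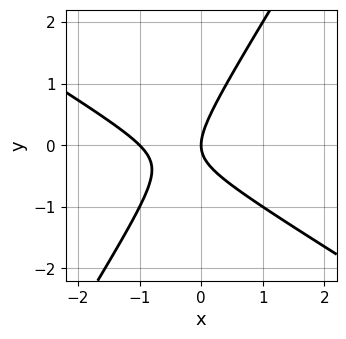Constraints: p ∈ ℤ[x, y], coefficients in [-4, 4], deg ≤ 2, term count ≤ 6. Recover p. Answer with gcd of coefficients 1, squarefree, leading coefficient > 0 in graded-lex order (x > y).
First, degree: no degree-1 curve has this shape, so deg p = 2.
Then, from the axis intercepts and sections: the x-axis gridline crossings are at x ∈ {-1, 0}; it meets the y-axis at y = 0 (among the integer gridlines).
Finally, these observations pin down the coefficients.

x^2 + x*y - y^2 + x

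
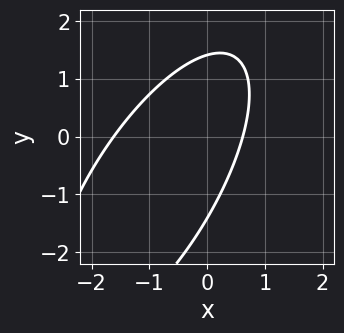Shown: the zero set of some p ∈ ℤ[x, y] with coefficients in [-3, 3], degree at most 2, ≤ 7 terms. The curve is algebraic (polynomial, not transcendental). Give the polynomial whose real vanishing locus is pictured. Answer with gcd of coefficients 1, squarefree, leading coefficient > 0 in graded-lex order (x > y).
2*x^2 - 2*x*y + y^2 + 2*x - 2

The degree is 2 — a generic line meets the curve in up to 2 points.
Matching integer coefficients to the picture gives p.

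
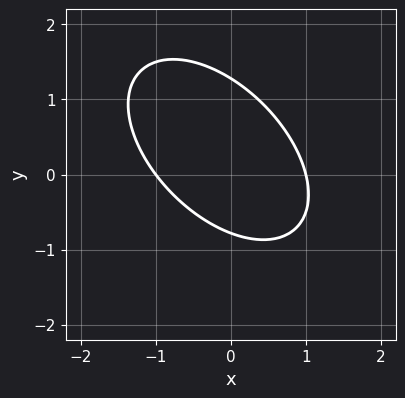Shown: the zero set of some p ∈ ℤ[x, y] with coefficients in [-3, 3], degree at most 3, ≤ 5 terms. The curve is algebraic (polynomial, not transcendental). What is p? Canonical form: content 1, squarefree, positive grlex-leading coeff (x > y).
deg p = 2.
Reading off the gridlines: among the integer gridlines, it crosses the x-axis at x ∈ {-1, 1}.
These observations pin down the coefficients.

2*x^2 + 2*x*y + 2*y^2 - y - 2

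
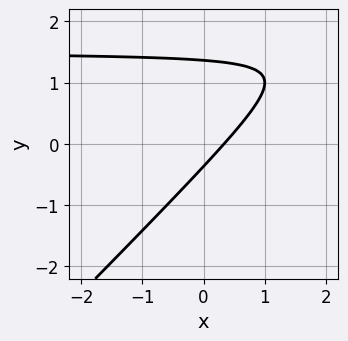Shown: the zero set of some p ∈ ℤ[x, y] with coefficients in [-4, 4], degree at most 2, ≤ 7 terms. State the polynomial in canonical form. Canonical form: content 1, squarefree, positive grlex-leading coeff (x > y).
(a) deg p = 2. The shape is more complex than any degree-1 curve.
(b) Matching integer coefficients to the picture gives p.

2*x*y - 2*y^2 - 3*x + 2*y + 1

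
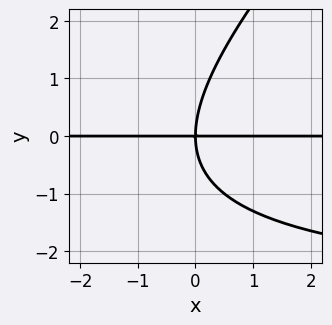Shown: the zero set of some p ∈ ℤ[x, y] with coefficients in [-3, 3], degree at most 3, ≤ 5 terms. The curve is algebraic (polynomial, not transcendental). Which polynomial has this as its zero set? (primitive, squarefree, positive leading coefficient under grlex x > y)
x*y^2 - y^3 + 3*x*y

First, deg p = 3. A generic line meets the curve in up to 3 points.
Then, against the integer gridlines: one y-axis crossing is at y = 0; every point of the x-axis in the box is on the curve.
Finally, putting this together gives p.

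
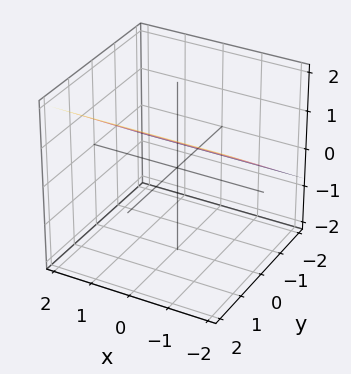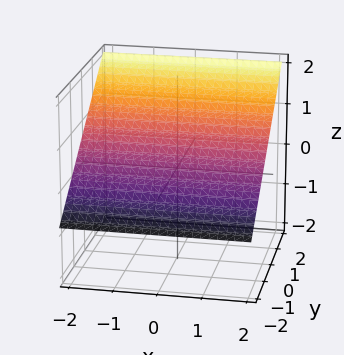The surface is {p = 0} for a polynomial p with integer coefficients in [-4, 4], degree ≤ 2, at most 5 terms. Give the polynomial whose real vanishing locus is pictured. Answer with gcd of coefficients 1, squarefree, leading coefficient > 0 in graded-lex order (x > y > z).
2*y - 3*z + 2

Degree: every cross-section is a straight line — this is a plane, so deg p = 1.
Reading off the gridlines: no x-intercept at any integer in the box; it meets the y-axis at y = -1 (among the integer gridlines).
Putting this together gives p.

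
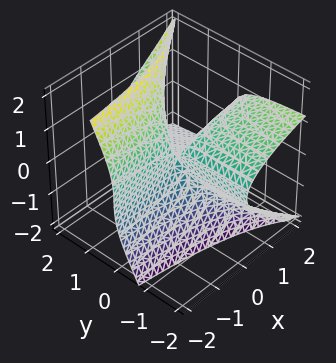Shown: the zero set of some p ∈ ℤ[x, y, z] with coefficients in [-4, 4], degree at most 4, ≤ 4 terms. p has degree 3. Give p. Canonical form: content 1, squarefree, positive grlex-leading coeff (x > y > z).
2*y*z^2 - z^3 - 2*x*y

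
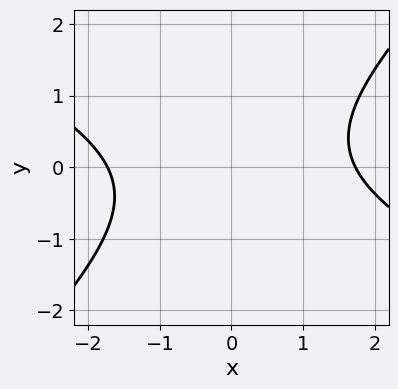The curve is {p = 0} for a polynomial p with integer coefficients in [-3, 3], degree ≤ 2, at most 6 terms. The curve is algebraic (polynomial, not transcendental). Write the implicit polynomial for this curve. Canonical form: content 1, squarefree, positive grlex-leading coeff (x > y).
x^2 + x*y - 2*y^2 - 3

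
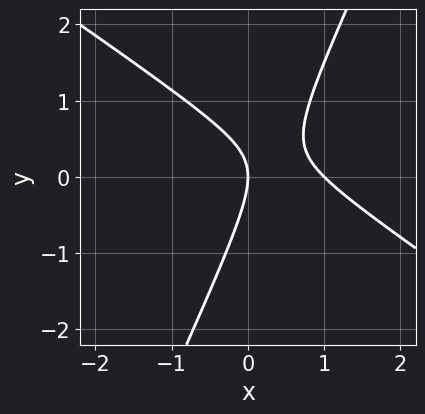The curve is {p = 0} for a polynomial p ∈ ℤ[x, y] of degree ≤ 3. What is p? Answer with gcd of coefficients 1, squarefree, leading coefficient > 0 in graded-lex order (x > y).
1. Degree: the shape is more complex than any degree-1 curve, so deg p = 2.
2. Observable constraints: among the integer gridlines, it crosses the x-axis at x ∈ {0, 1}; it crosses the y-axis at the gridline y = 0.
3. Solving for integer coefficients yields p as stated.

3*x^2 + 3*x*y - 2*y^2 - 3*x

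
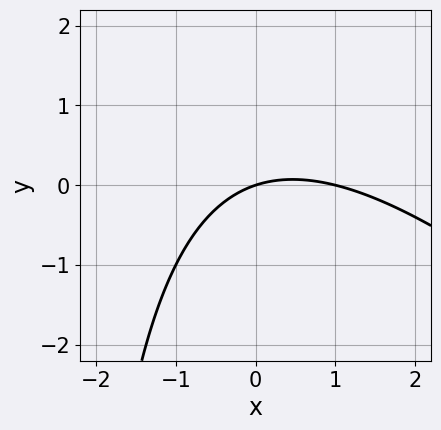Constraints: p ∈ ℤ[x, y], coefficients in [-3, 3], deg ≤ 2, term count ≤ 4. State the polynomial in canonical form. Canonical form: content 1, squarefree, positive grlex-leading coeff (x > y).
1. The degree is 2 — a generic line meets the curve in up to 2 points.
2. Reading off the gridlines: the x-axis gridline crossings are at x ∈ {0, 1}; one y-axis crossing is at y = 0.
3. These observations pin down the coefficients.

x^2 + x*y - x + 3*y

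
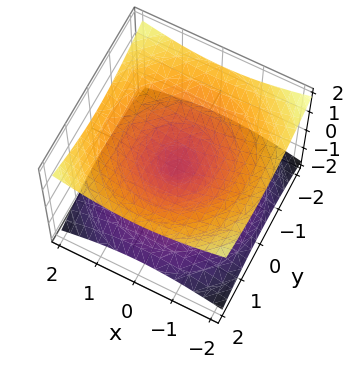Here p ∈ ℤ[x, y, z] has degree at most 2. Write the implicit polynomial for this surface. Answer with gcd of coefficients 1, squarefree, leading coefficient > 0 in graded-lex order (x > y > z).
The degree is 2 — a double cone through the origin; a quadric.
Symmetries: rotational symmetry about the z-axis ⇒ p depends on x, y only through x² + y²; it's symmetric under z → −z, forcing even powers of z.
Reading off the gridlines: it meets the x-axis at x = 0 (among the integer gridlines); one y-axis crossing is at y = 0; it crosses the z-axis at the gridline z = 0.
The integer polynomial consistent with all of this is the stated p.

x^2 + y^2 - 3*z^2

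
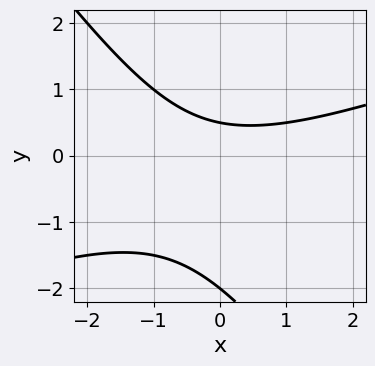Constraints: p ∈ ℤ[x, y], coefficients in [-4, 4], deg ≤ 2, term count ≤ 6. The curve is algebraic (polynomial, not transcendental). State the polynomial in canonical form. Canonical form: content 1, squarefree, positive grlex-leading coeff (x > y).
First, the degree is 2 — no degree-1 curve has this shape.
Next, reading off the gridlines: one y-axis crossing is at y = -2; the curve avoids every integer x-axis point in the box.
Finally, these observations pin down the coefficients.

x^2 - 2*x*y - 2*y^2 - 3*y + 2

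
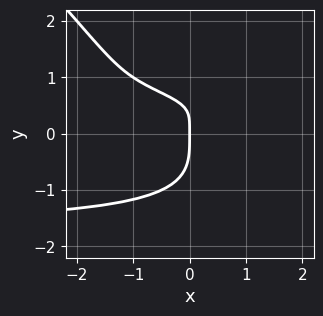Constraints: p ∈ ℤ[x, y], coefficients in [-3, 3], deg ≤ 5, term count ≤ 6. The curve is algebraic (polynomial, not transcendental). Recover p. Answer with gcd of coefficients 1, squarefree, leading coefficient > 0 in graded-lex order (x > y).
(a) The degree is 4 — no degree-3 curve has this shape.
(b) From the visible intercepts: it meets the x-axis at x = 0 (among the integer gridlines); one y-axis crossing is at y = 0.
(c) The integer polynomial consistent with all of this is the stated p.

2*x*y^3 + 2*y^4 + x*y^2 - 3*x*y + 2*x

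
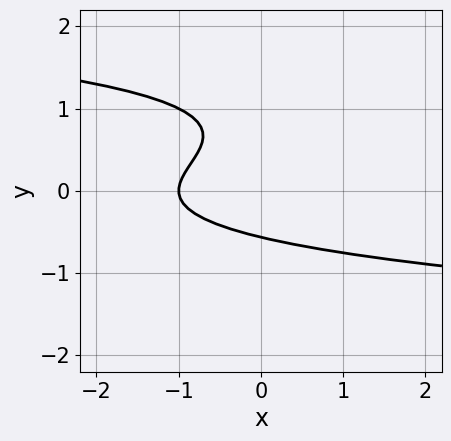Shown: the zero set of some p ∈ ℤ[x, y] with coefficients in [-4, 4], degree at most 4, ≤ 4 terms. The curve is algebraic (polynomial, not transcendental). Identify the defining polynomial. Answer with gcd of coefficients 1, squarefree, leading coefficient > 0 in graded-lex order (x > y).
2*y^3 - 2*y^2 + x + 1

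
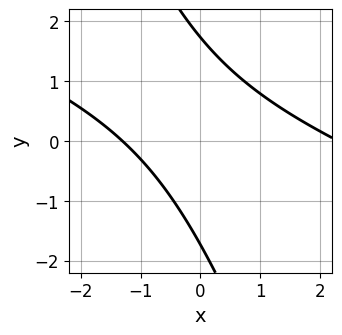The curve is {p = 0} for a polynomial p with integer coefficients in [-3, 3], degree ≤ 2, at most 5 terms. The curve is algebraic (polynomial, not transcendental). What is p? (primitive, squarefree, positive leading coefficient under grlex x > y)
1. deg p = 2. No degree-1 curve has this shape.
2. Matching integer coefficients to the picture gives p.

x^2 + 3*x*y + y^2 - x - 3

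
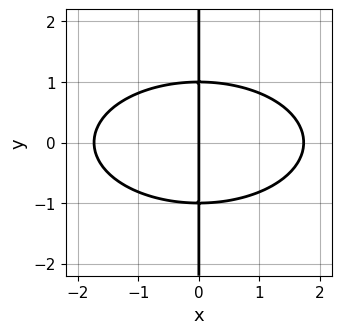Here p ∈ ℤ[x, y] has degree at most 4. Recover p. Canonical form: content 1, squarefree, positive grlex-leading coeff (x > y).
x^3 + 3*x*y^2 - 3*x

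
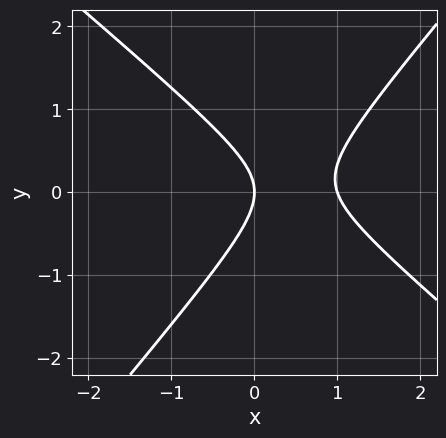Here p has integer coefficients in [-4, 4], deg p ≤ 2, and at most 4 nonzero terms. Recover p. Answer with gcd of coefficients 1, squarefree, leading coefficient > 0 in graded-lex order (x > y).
Degree: the shape is more complex than any degree-1 curve, so deg p = 2.
From the visible intercepts: one y-axis crossing is at y = 0; among the integer gridlines, it crosses the x-axis at x ∈ {0, 1}.
The integer polynomial consistent with all of this is the stated p.

3*x^2 + x*y - 3*y^2 - 3*x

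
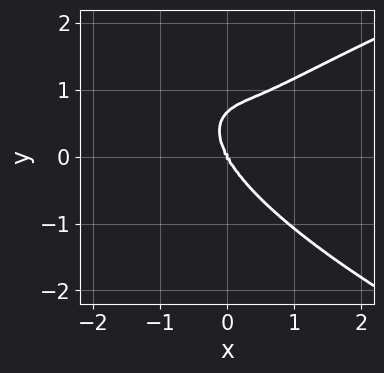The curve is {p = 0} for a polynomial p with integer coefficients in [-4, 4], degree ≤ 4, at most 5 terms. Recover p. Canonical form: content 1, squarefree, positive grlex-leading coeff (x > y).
deg p = 4.
Reading off the gridlines: one y-axis crossing is at y = 0; it crosses the x-axis at the gridline x = 0.
Together with the visible shape, these determine p as stated.

3*y^4 - 2*x^3 + 2*x^2*y - 2*x*y^2 - 2*y^3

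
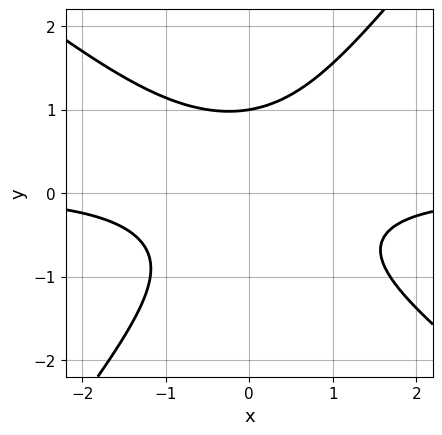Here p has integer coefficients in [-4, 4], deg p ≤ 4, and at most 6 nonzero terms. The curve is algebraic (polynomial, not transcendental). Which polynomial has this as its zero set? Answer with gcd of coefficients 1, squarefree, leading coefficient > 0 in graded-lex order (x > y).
2*x^2*y + x*y^2 - 2*y^3 + 2

(a) deg p = 3.
(b) Against the integer gridlines: it misses every integer gridline on the x-axis; one y-axis crossing is at y = 1.
(c) Matching integer coefficients to the picture gives p.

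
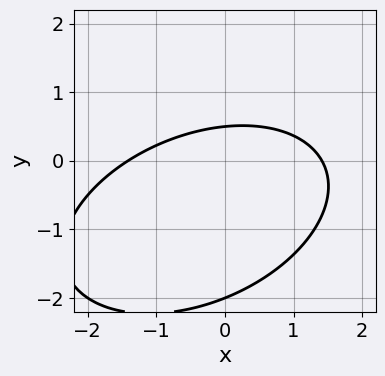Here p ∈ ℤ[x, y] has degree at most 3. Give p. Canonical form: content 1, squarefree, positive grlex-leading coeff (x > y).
x^2 - x*y + 2*y^2 + 3*y - 2

deg p = 2. The shape is more complex than any degree-1 curve.
From the axis intercepts and sections: it crosses the y-axis at the gridline y = -2.
The integer polynomial consistent with all of this is the stated p.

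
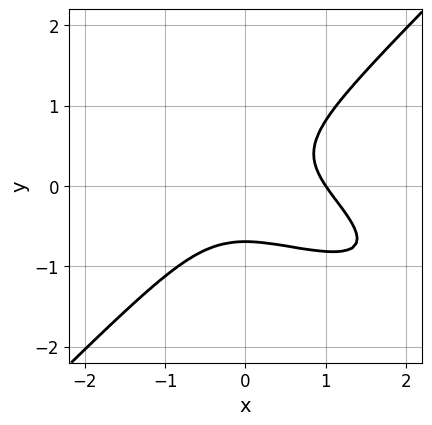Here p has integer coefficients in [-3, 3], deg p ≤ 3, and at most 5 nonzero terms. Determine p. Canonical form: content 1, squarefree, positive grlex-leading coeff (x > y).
x^3 + 2*x^2*y - 3*y^3 - 1

1. The degree is 3 — no degree-2 curve has this shape.
2. From the visible intercepts: one x-axis crossing is at x = 1.
3. Matching integer coefficients to the picture gives p.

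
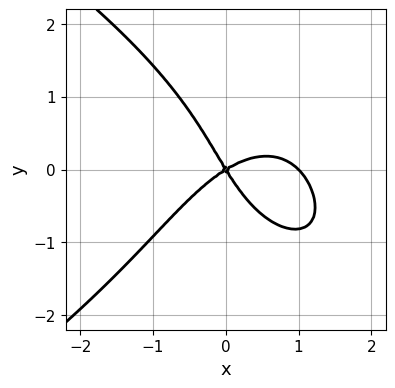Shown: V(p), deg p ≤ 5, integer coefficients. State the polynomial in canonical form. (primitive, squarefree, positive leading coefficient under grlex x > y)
First, the degree is 4 — no degree-3 curve has this shape.
Then, from the visible intercepts: among the integer gridlines, it crosses the x-axis at x ∈ {0, 1}; it meets the y-axis at y = 0 (among the integer gridlines).
Finally, the integer polynomial consistent with all of this is the stated p.

y^4 + 3*x^3 - 3*x^2 + 3*x*y + 3*y^2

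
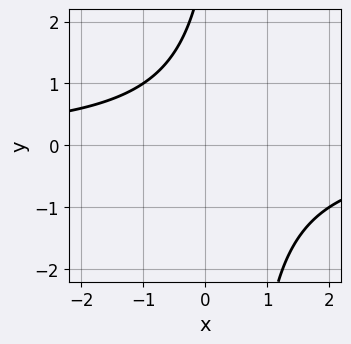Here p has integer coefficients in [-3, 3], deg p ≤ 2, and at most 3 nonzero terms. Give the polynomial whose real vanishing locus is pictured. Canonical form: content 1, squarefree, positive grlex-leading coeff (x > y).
1. The degree is 2 — a generic line meets the curve in up to 2 points.
2. From the visible intercepts: the curve avoids every integer x-axis point in the box; no y-intercept at any integer in the box.
3. The integer polynomial consistent with all of this is the stated p.

2*x*y - y + 3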